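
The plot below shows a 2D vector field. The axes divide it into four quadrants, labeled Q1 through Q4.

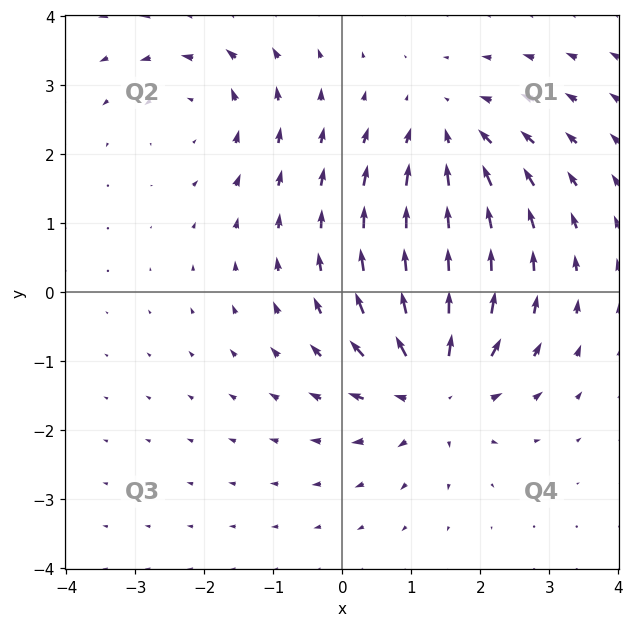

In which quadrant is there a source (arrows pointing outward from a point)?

Q4

The source sits at approximately (1.3, -1.3), which lies in quadrant Q4. The divergence there is about +6, positive as expected for a source.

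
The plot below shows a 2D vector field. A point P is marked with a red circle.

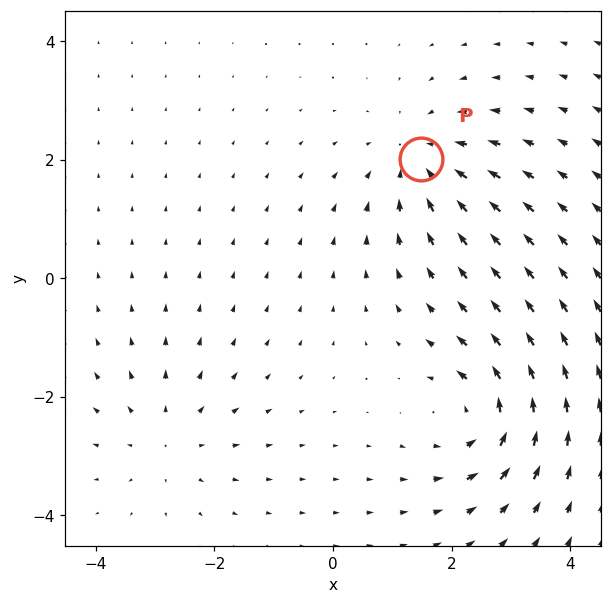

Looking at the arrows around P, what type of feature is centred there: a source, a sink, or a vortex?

At P (1.5, 2.0) the arrows converge inward. Divergence about -4, curl ≈0 — negative divergence with near-zero curl is a sink.

sink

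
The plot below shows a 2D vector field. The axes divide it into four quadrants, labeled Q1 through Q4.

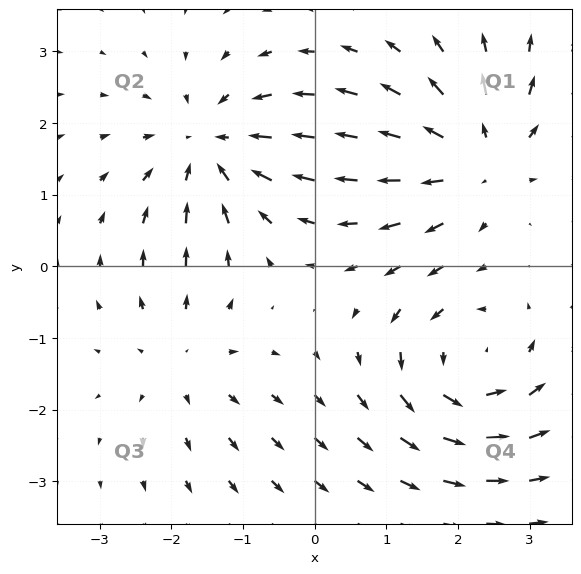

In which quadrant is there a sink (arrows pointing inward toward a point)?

Q2

The sink sits at approximately (-1.4, 1.7), which lies in quadrant Q2. The divergence there is about -4, negative as expected for a sink.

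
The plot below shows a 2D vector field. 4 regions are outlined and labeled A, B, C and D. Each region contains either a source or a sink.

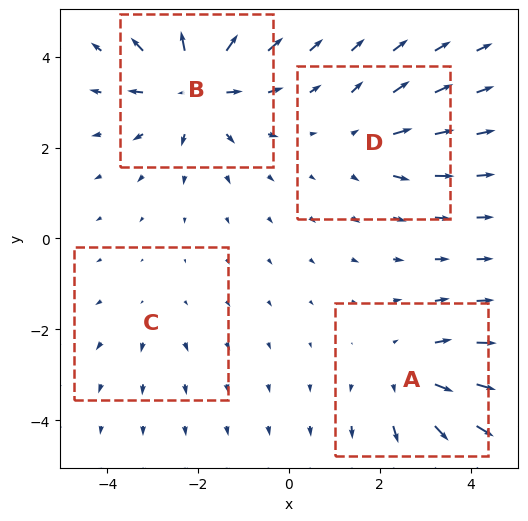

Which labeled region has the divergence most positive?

Divergence at each region's feature centre — A: about +5, B: about +7, C: about +2, D: about +3. Region B is most positive.

B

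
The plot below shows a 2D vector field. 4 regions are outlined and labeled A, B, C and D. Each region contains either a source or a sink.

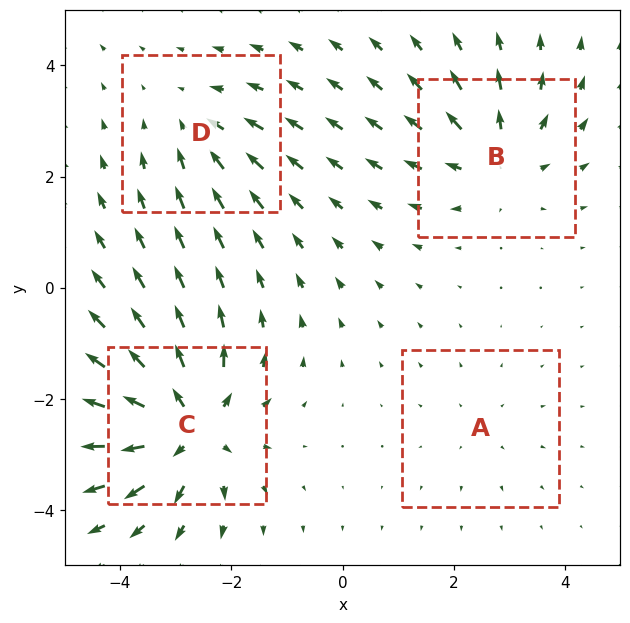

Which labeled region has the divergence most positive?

C

Divergence at each region's feature centre — A: about +2, B: about +5, C: about +7, D: about -3. Region C is most positive.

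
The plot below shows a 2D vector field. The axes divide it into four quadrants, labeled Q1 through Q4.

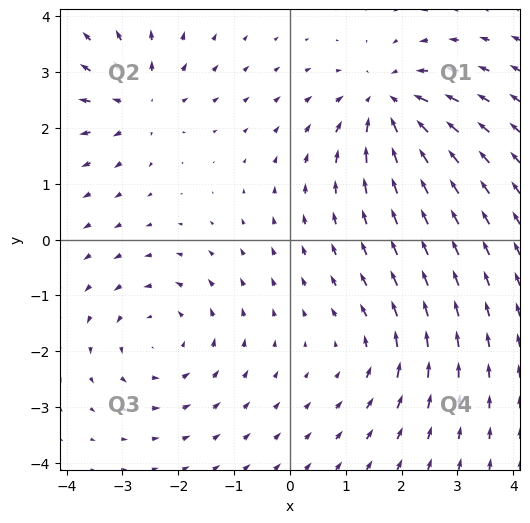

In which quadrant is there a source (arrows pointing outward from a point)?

The source sits at approximately (-2.7, 2.5), which lies in quadrant Q2. The divergence there is about +5, positive as expected for a source.

Q2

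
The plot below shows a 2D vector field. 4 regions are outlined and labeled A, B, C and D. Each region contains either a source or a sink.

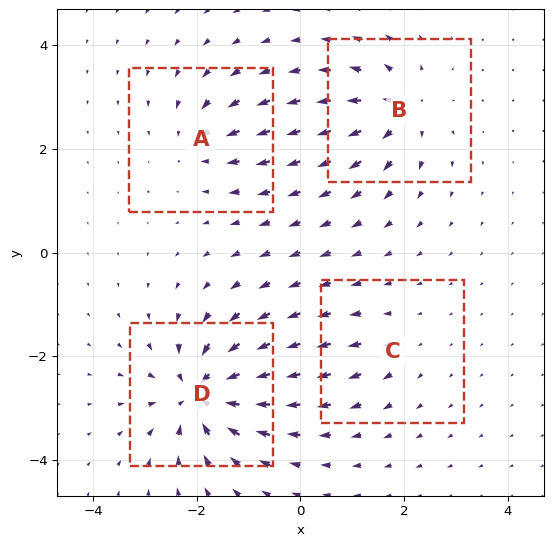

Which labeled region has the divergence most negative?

D

Divergence at each region's feature centre — A: about -4, B: about +6, C: about +3, D: about -9. Region D is most negative.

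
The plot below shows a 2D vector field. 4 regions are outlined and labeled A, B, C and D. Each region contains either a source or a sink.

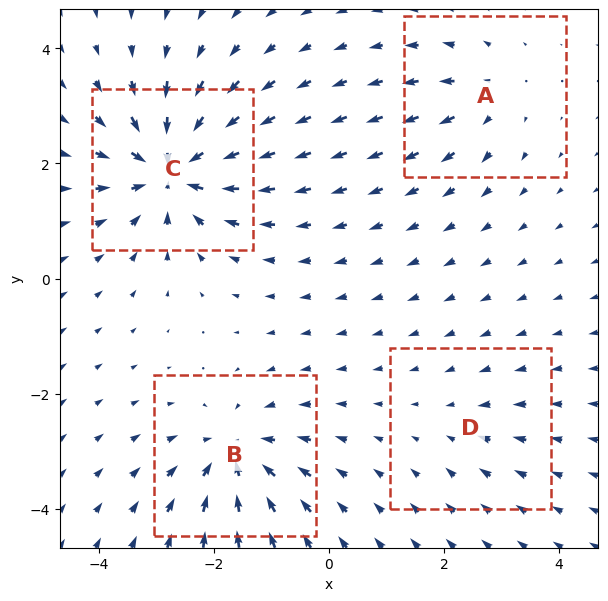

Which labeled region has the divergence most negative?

Divergence at each region's feature centre — A: about +4, B: about -6, C: about -9, D: about -2. Region C is most negative.

C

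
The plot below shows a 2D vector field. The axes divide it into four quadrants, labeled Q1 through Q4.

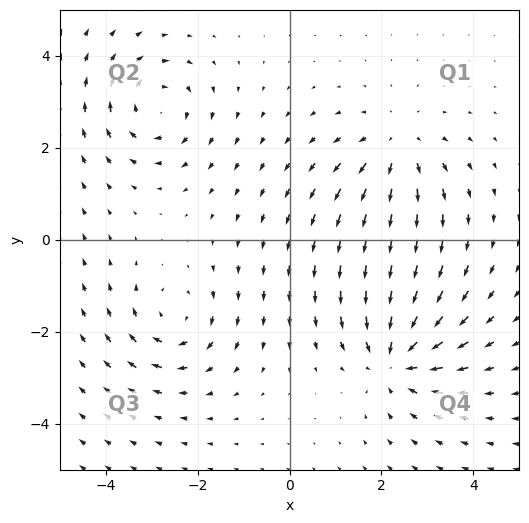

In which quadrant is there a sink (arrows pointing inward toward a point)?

The sink sits at approximately (2.3, -2.6), which lies in quadrant Q4. The divergence there is about -4, negative as expected for a sink.

Q4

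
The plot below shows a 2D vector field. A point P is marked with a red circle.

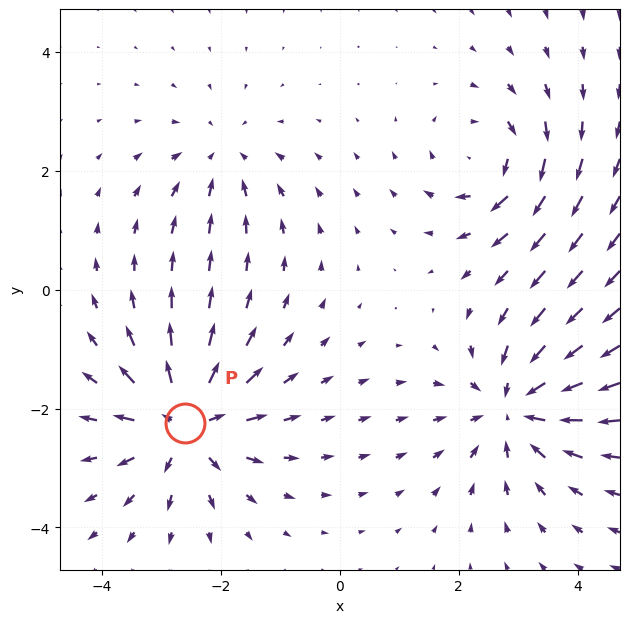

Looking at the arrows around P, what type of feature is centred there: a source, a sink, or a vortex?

source

At P (-2.6, -2.2) the arrows spread outward. Divergence about +6, curl ≈0 — positive divergence with near-zero curl is a source.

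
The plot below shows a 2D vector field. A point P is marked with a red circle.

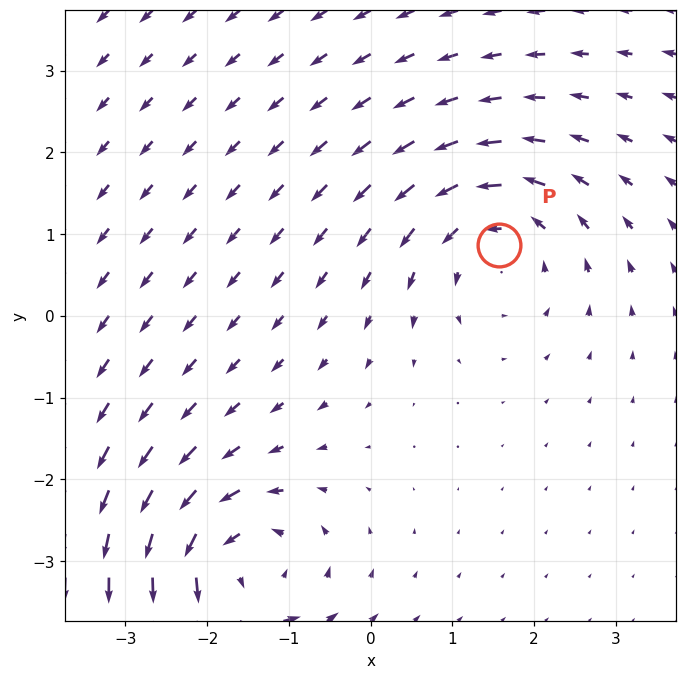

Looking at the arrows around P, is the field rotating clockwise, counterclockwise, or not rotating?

counterclockwise

Near P at (1.6, 0.9) the arrows circulate counterclockwise. The curl (z-component) there is about +3; positive curl means counterclockwise rotation.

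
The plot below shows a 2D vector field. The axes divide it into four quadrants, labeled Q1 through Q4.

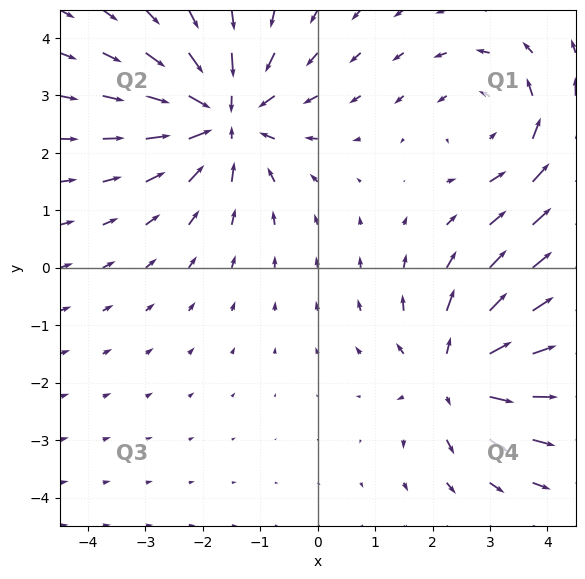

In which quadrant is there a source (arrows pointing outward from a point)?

Q4

The source sits at approximately (2.4, -1.9), which lies in quadrant Q4. The divergence there is about +5, positive as expected for a source.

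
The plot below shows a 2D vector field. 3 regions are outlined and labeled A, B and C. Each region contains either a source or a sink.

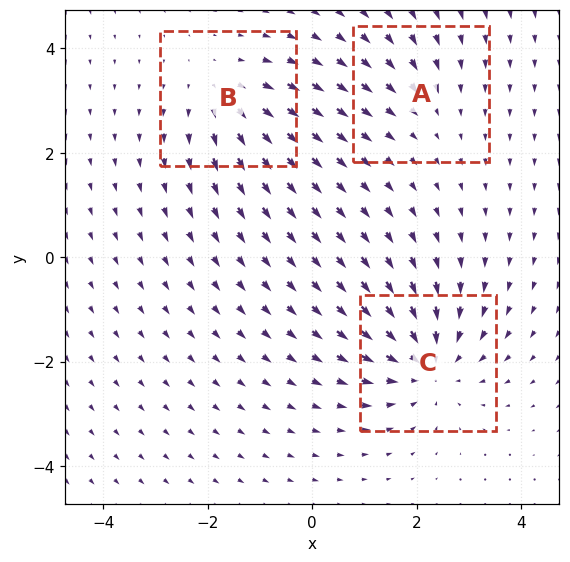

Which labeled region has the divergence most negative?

Divergence at each region's feature centre — A: about -2, B: about +3, C: about -4. Region C is most negative.

C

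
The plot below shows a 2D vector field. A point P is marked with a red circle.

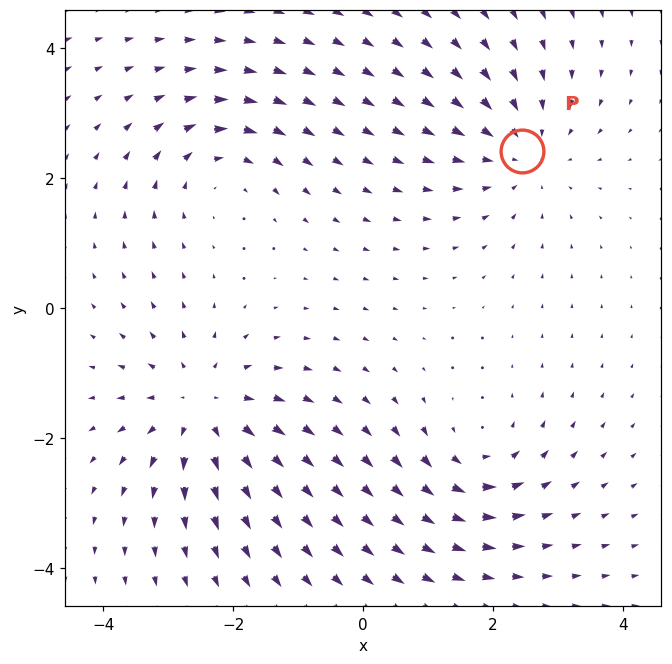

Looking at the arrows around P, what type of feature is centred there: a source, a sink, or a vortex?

At P (2.4, 2.4) the arrows converge inward. Divergence about -3, curl ≈0 — negative divergence with near-zero curl is a sink.

sink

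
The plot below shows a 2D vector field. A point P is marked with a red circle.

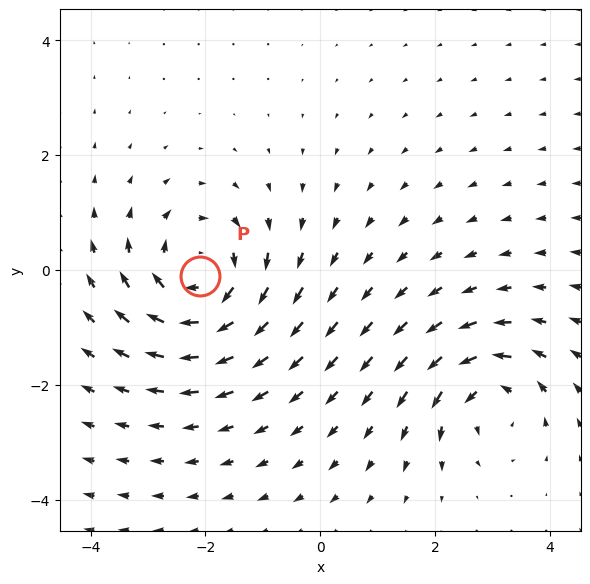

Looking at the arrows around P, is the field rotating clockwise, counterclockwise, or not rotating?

Near P at (-2.1, -0.1) the arrows circulate clockwise. The curl (z-component) there is about -5; negative curl means clockwise rotation.

clockwise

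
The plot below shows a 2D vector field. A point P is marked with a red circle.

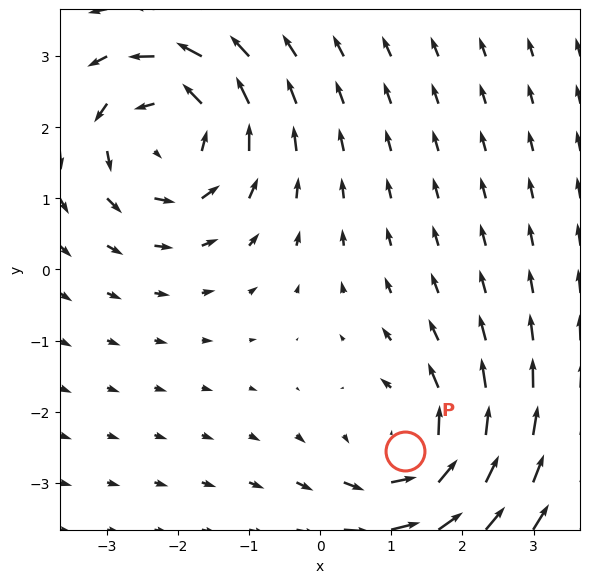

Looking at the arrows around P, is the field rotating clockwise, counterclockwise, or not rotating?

counterclockwise

Near P at (1.2, -2.6) the arrows circulate counterclockwise. The curl (z-component) there is about +3; positive curl means counterclockwise rotation.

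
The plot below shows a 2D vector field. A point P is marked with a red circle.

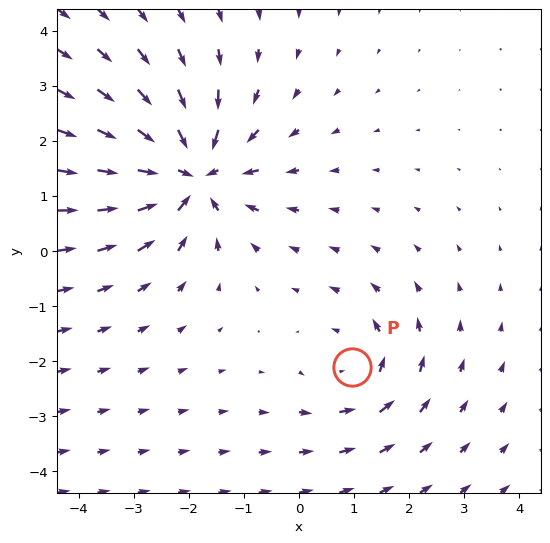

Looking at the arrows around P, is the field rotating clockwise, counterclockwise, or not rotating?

Near P at (1.0, -2.1) the arrows circulate counterclockwise. The curl (z-component) there is about +3; positive curl means counterclockwise rotation.

counterclockwise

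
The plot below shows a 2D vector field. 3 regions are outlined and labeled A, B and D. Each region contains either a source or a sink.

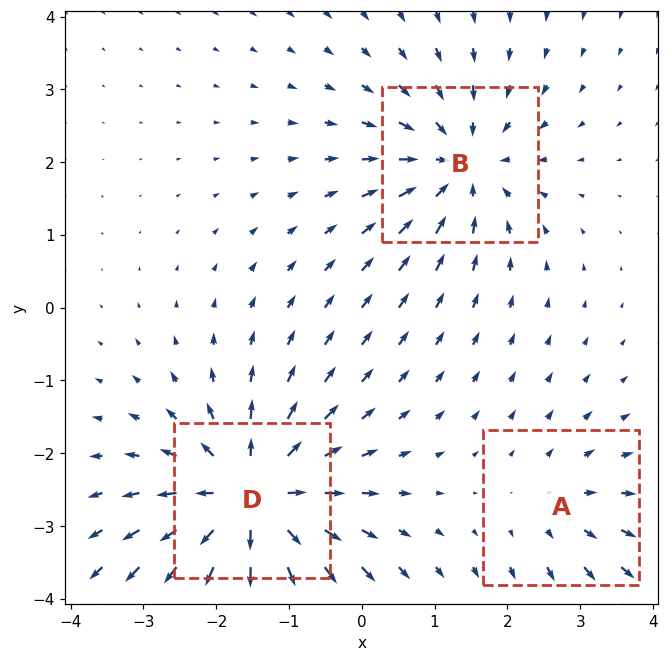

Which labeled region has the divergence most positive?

Divergence at each region's feature centre — A: about +2, B: about -4, D: about +5. Region D is most positive.

D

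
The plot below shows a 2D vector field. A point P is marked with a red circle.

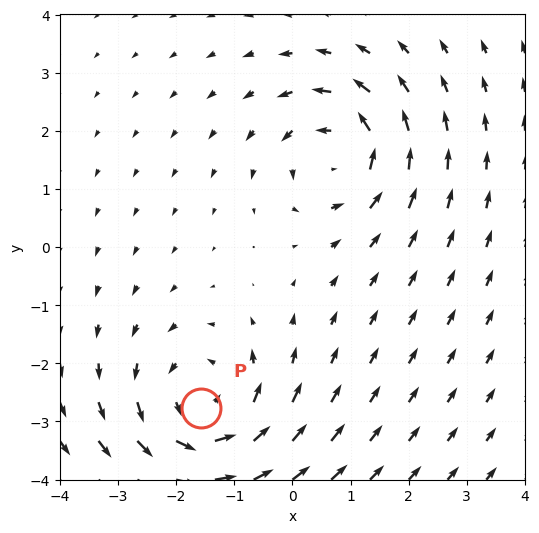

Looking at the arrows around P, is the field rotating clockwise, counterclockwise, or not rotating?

counterclockwise

Near P at (-1.6, -2.8) the arrows circulate counterclockwise. The curl (z-component) there is about +4; positive curl means counterclockwise rotation.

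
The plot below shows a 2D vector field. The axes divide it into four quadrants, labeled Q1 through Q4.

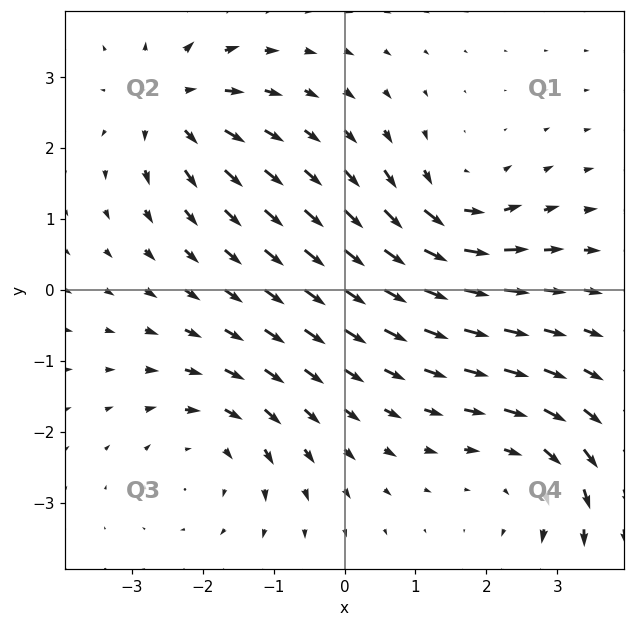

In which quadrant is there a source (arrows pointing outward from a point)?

Q2

The source sits at approximately (-2.4, 2.6), which lies in quadrant Q2. The divergence there is about +6, positive as expected for a source.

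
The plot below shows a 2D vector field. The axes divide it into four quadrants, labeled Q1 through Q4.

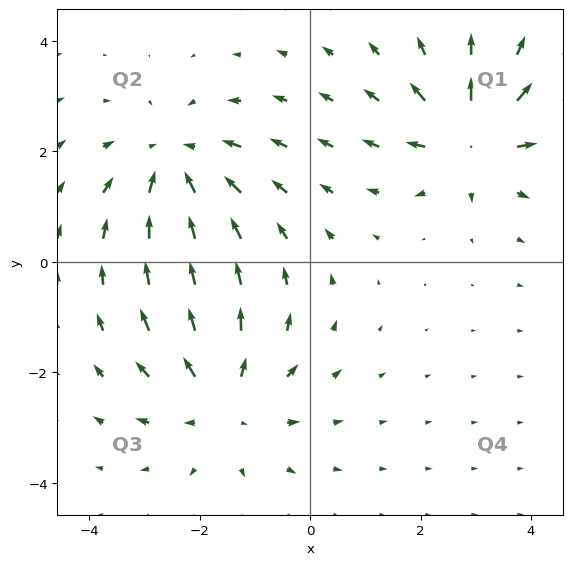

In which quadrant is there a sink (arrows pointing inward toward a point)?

Q2

The sink sits at approximately (-2.4, 1.8), which lies in quadrant Q2. The divergence there is about -4, negative as expected for a sink.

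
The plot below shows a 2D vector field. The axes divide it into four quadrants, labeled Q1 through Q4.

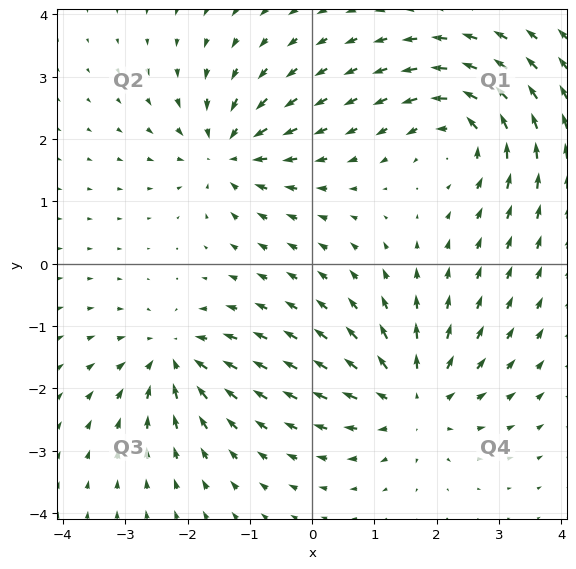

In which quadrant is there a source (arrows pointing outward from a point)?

Q4

The source sits at approximately (1.6, -2.2), which lies in quadrant Q4. The divergence there is about +5, positive as expected for a source.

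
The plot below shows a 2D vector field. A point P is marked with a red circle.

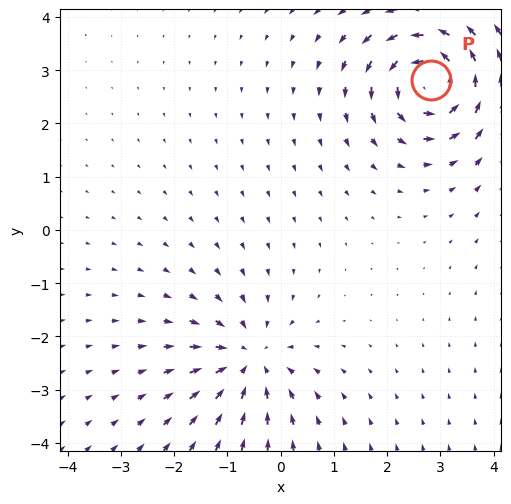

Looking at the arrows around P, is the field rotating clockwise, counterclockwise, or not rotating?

Near P at (2.8, 2.8) the arrows circulate counterclockwise. The curl (z-component) there is about +5; positive curl means counterclockwise rotation.

counterclockwise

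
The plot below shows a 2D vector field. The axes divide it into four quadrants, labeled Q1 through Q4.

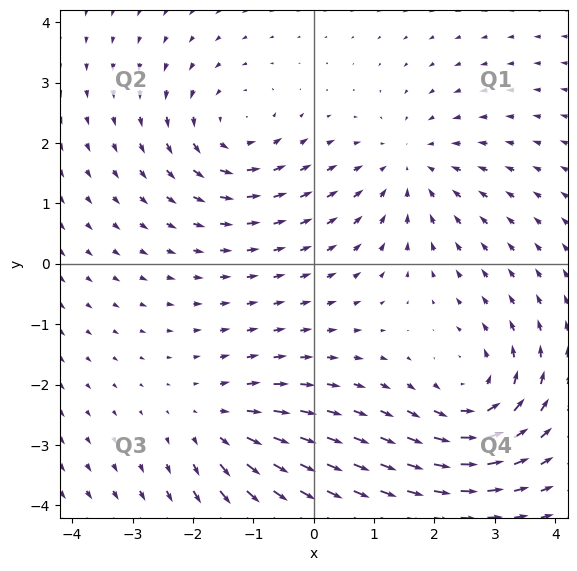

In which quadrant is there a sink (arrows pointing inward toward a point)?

Q1

The sink sits at approximately (1.6, 1.6), which lies in quadrant Q1. The divergence there is about -3, negative as expected for a sink.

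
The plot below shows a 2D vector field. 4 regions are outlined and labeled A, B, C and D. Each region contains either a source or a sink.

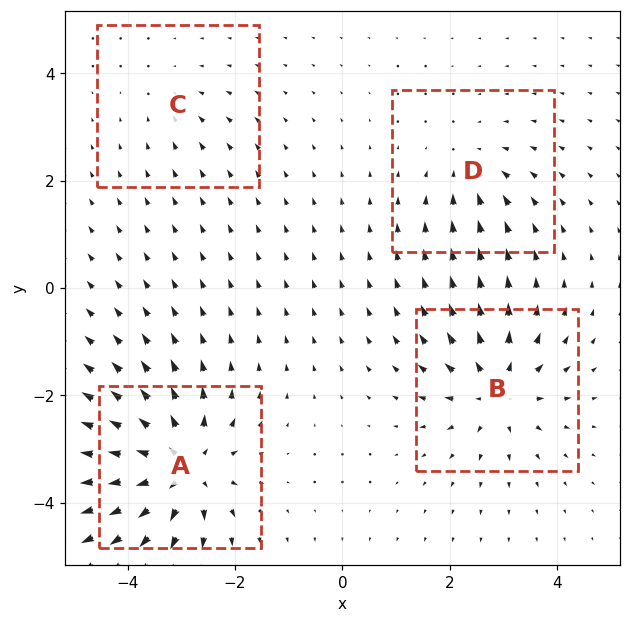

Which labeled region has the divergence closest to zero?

C

Divergence at each region's feature centre — A: about +8, B: about +6, C: about -2, D: about -4. Region C is closest to zero.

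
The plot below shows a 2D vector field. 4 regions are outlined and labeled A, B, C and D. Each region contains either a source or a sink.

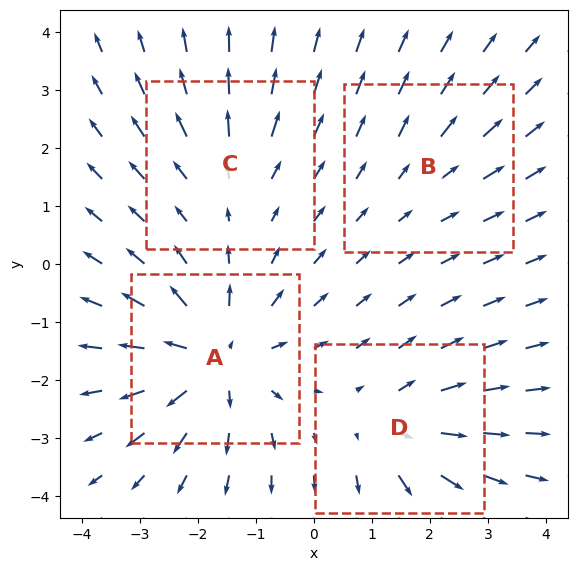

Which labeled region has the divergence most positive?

Divergence at each region's feature centre — A: about +7, B: about +2, C: about +3, D: about +5. Region A is most positive.

A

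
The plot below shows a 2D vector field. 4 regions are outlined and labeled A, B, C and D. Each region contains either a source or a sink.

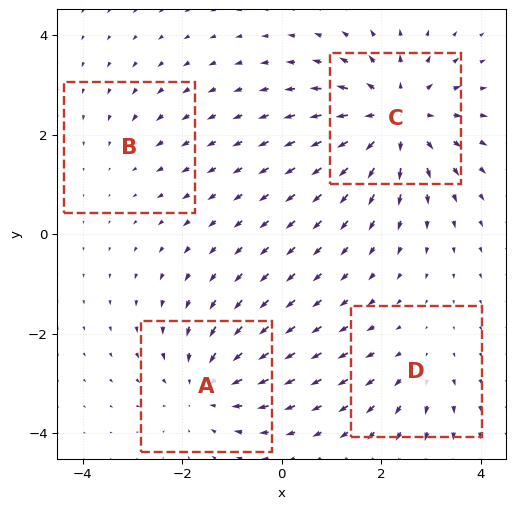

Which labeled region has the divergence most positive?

Divergence at each region's feature centre — A: about -4, B: about -2, C: about +6, D: about +3. Region C is most positive.

C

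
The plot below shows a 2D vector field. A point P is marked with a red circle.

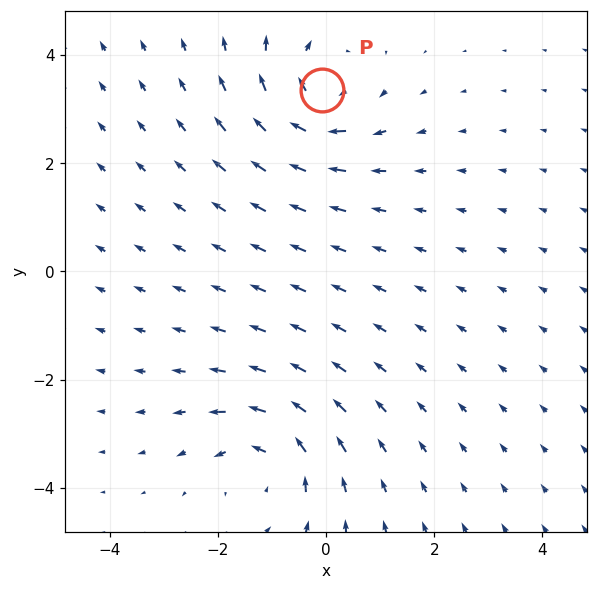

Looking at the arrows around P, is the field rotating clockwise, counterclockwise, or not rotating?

clockwise

Near P at (-0.1, 3.4) the arrows circulate clockwise. The curl (z-component) there is about -6; negative curl means clockwise rotation.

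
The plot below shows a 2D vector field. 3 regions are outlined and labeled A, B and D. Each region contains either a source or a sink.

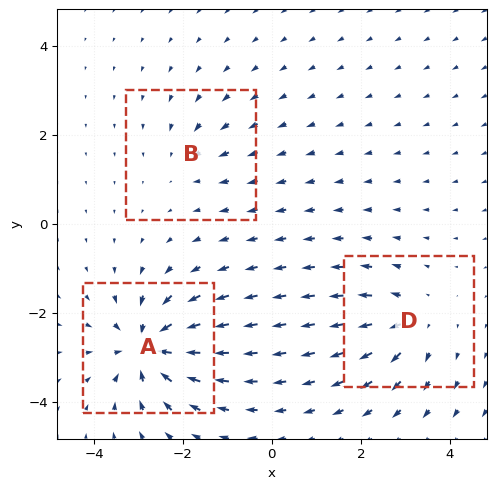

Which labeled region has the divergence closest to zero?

Divergence at each region's feature centre — A: about -7, B: about -2, D: about +4. Region B is closest to zero.

B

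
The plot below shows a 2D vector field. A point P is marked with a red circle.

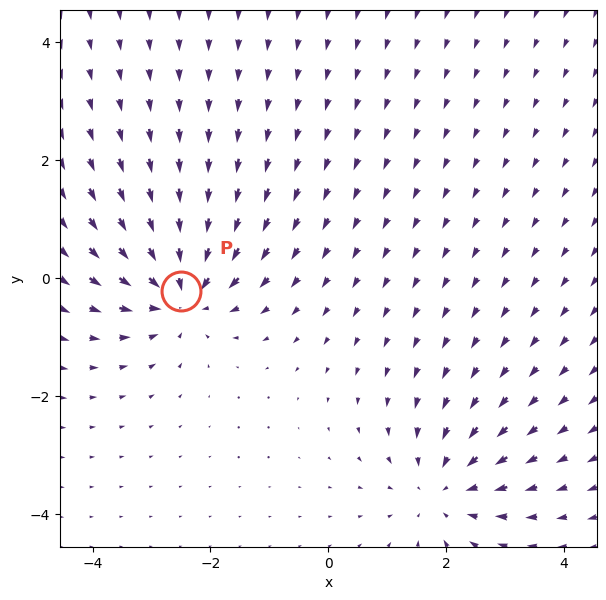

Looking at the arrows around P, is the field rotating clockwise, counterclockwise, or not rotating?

not rotating

Near P at (-2.5, -0.2) the arrows show no circulation. The curl there is ≈0.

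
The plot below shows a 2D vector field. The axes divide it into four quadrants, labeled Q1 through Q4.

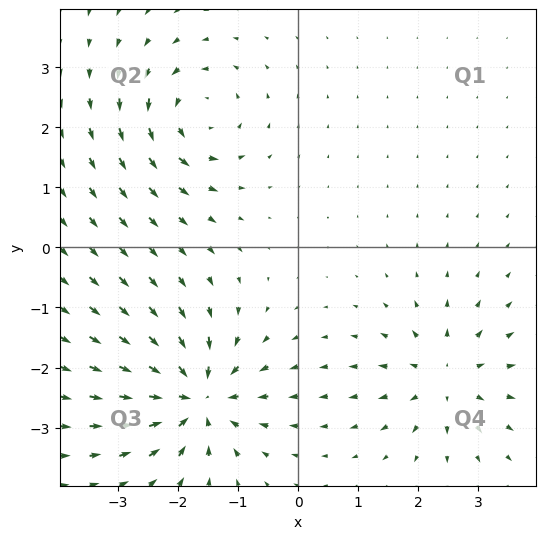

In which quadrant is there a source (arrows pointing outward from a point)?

Q4

The source sits at approximately (2.5, -2.2), which lies in quadrant Q4. The divergence there is about +4, positive as expected for a source.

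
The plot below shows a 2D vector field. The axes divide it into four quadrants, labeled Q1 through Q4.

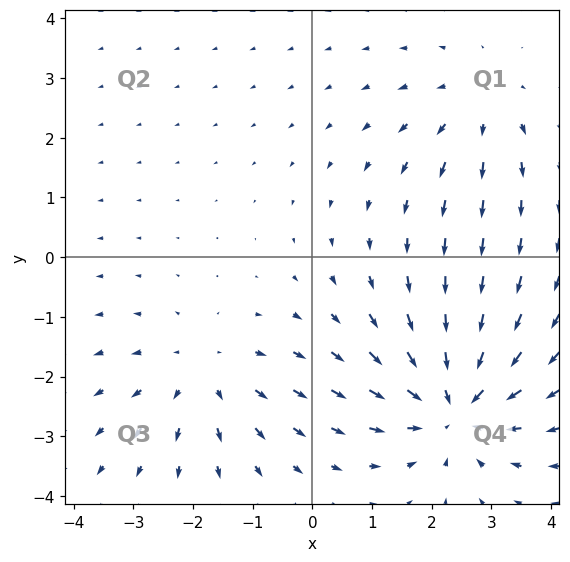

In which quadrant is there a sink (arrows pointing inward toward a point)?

The sink sits at approximately (2.4, -2.5), which lies in quadrant Q4. The divergence there is about -4, negative as expected for a sink.

Q4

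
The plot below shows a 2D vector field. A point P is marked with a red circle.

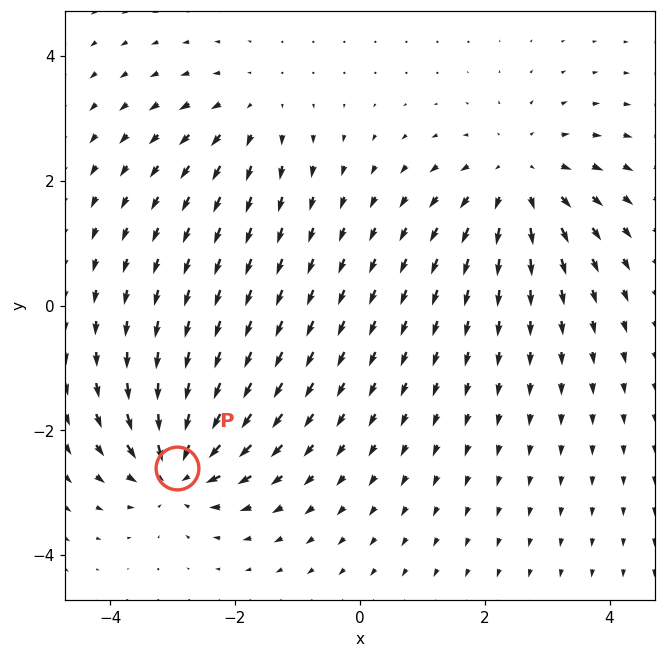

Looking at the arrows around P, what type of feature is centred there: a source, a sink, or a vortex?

At P (-2.9, -2.6) the arrows converge inward. Divergence about -6, curl ≈0 — negative divergence with near-zero curl is a sink.

sink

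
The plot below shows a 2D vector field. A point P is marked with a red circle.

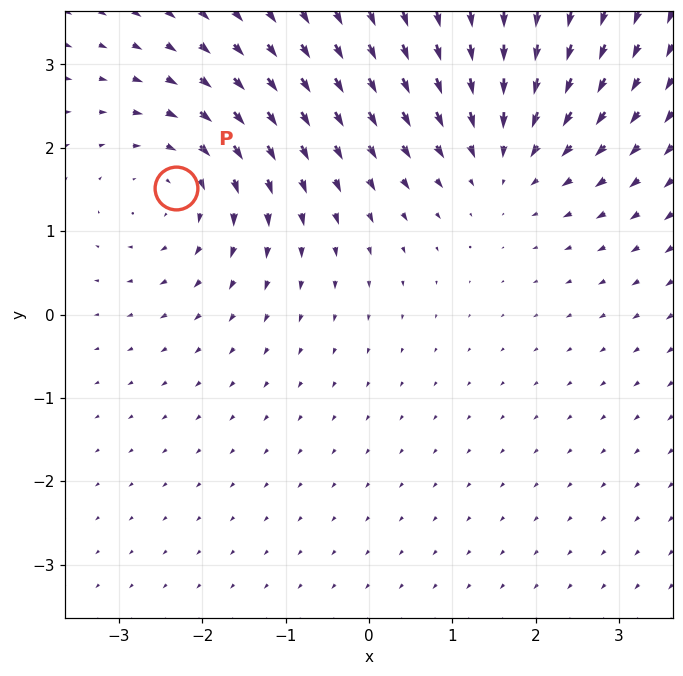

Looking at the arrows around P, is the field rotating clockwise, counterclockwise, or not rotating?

Near P at (-2.3, 1.5) the arrows circulate clockwise. The curl (z-component) there is about -2; negative curl means clockwise rotation.

clockwise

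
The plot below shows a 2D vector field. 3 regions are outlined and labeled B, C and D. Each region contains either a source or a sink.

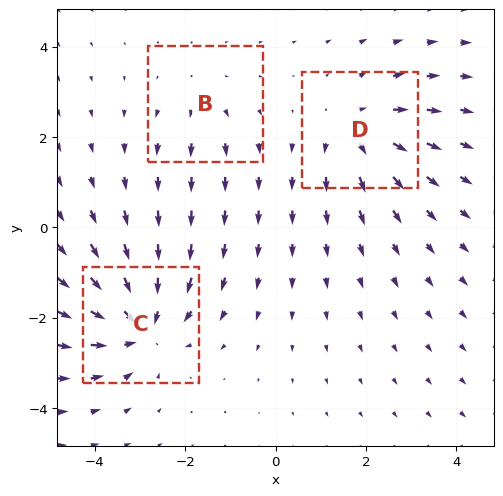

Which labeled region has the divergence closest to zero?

Divergence at each region's feature centre — B: about +2, C: about -4, D: about +3. Region B is closest to zero.

B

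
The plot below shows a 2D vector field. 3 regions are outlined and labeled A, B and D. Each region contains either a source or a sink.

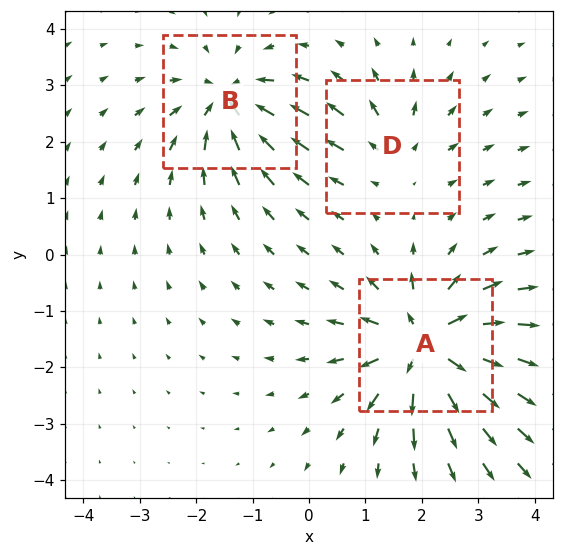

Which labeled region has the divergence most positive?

Divergence at each region's feature centre — A: about +6, B: about -4, D: about +3. Region A is most positive.

A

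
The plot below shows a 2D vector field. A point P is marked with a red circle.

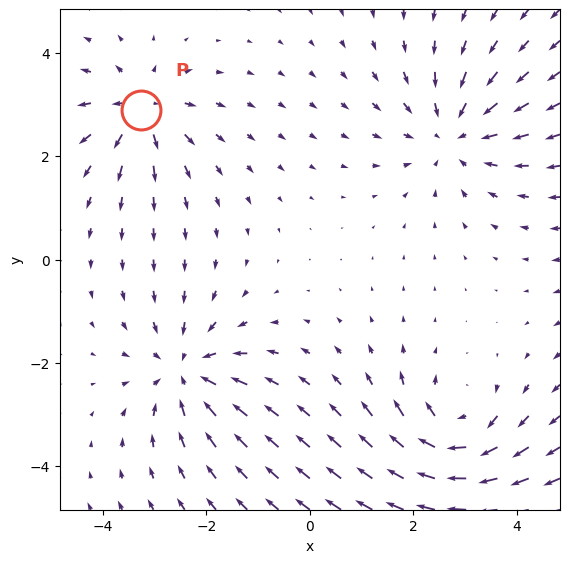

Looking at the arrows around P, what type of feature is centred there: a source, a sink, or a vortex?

source

At P (-3.3, 2.9) the arrows spread outward. Divergence about +4, curl ≈0 — positive divergence with near-zero curl is a source.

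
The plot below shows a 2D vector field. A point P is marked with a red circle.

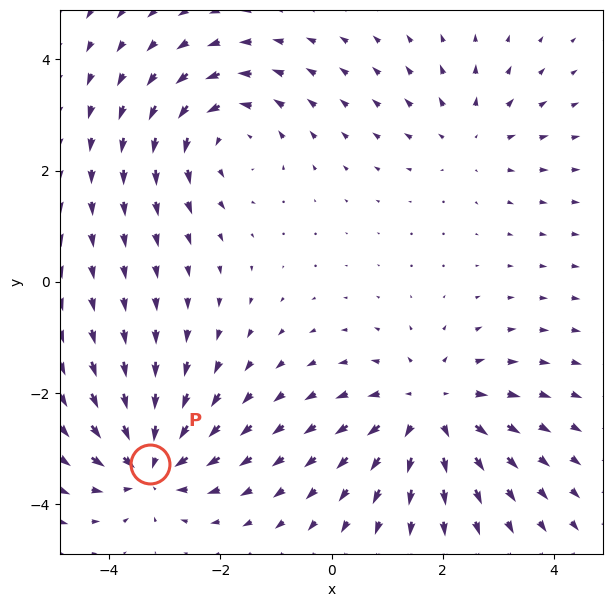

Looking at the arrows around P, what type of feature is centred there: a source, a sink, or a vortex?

sink

At P (-3.3, -3.3) the arrows converge inward. Divergence about -5, curl ≈0 — negative divergence with near-zero curl is a sink.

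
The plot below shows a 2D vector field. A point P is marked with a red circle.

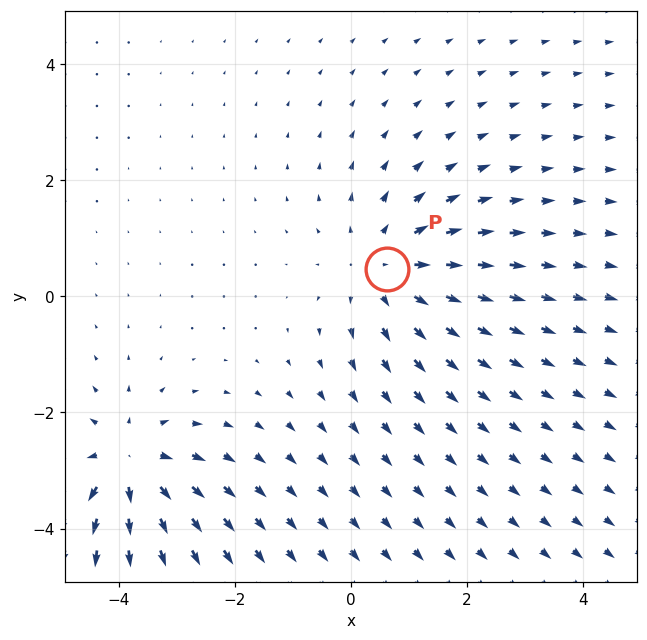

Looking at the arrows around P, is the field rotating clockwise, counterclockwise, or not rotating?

not rotating

Near P at (0.6, 0.5) the arrows show no circulation. The curl there is ≈0.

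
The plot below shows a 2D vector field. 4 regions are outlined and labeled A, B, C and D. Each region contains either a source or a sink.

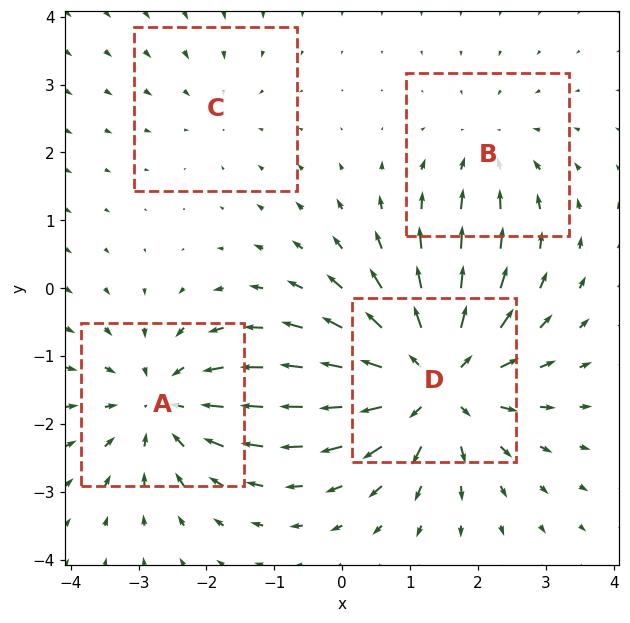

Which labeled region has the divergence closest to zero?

Divergence at each region's feature centre — A: about -5, B: about -3, C: about -2, D: about +7. Region C is closest to zero.

C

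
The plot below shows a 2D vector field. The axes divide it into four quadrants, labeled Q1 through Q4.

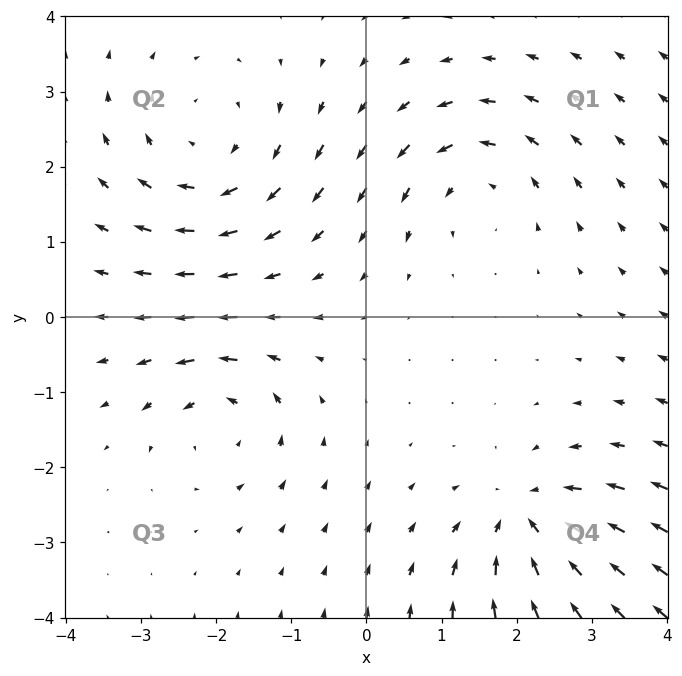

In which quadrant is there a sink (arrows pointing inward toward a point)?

Q4

The sink sits at approximately (2.2, -2.7), which lies in quadrant Q4. The divergence there is about -4, negative as expected for a sink.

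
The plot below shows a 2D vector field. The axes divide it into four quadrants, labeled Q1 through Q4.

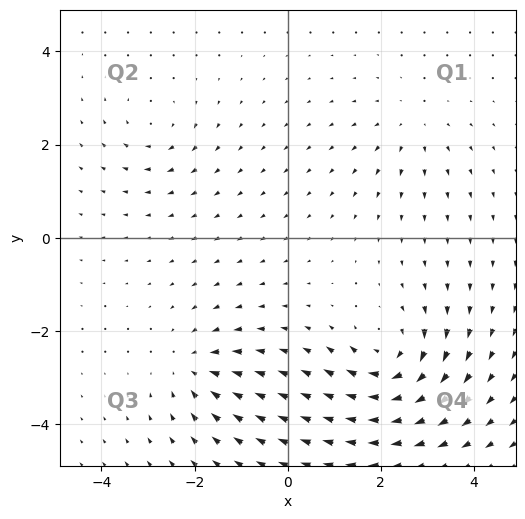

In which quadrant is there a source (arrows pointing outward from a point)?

The source sits at approximately (2.7, 2.4), which lies in quadrant Q1. The divergence there is about +3, positive as expected for a source.

Q1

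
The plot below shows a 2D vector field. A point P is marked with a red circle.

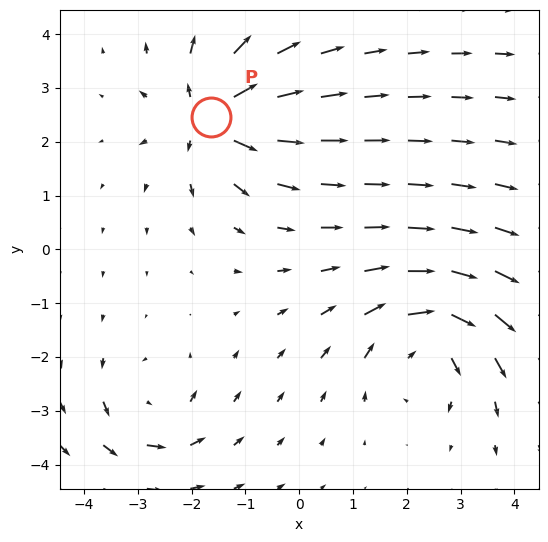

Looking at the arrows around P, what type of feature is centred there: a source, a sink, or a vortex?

At P (-1.6, 2.5) the arrows spread outward. Divergence about +6, curl ≈0 — positive divergence with near-zero curl is a source.

source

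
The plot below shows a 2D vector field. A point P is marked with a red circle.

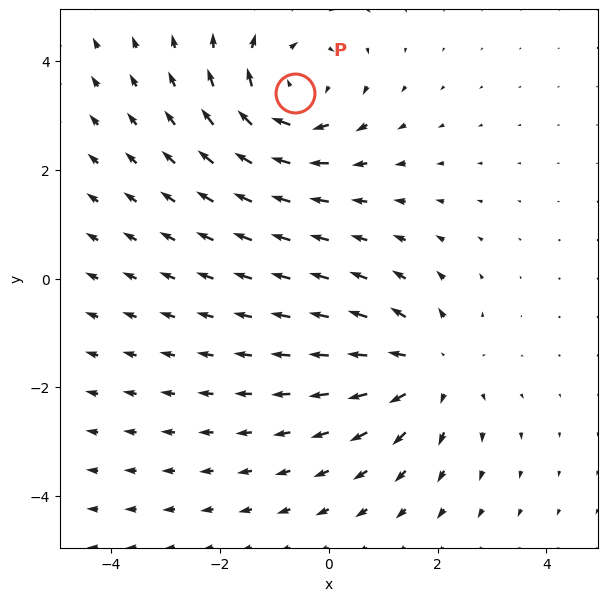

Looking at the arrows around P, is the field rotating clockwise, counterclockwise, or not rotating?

clockwise

Near P at (-0.6, 3.4) the arrows circulate clockwise. The curl (z-component) there is about -4; negative curl means clockwise rotation.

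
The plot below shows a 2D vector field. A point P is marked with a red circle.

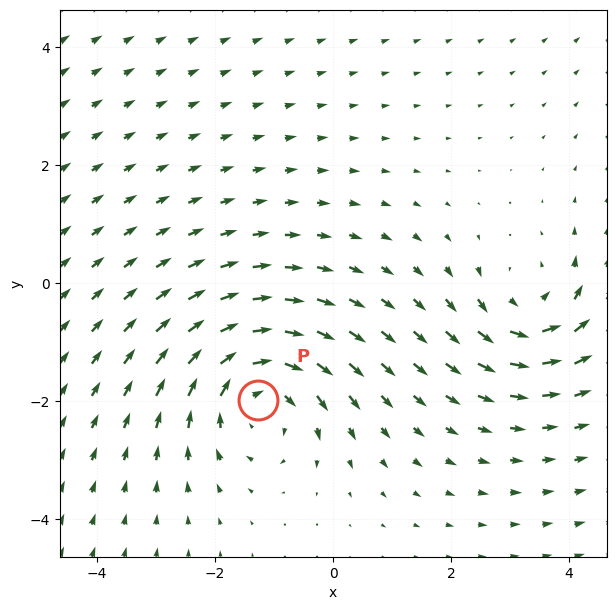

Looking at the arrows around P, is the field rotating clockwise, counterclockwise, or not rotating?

Near P at (-1.3, -2.0) the arrows circulate clockwise. The curl (z-component) there is about -4; negative curl means clockwise rotation.

clockwise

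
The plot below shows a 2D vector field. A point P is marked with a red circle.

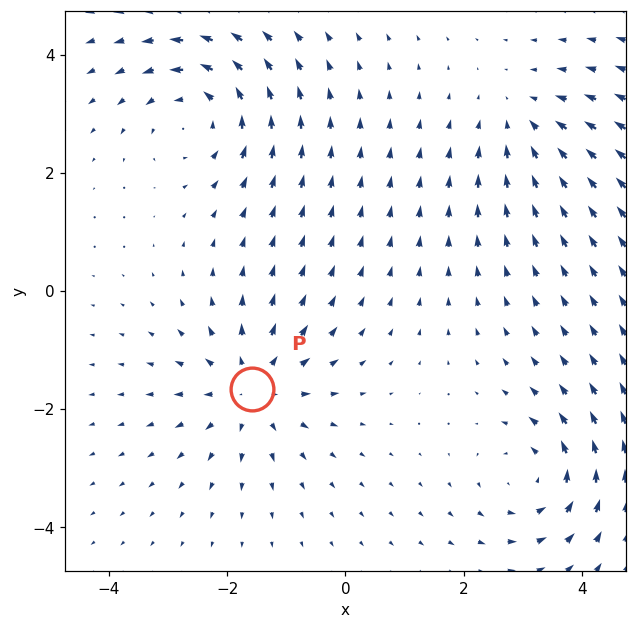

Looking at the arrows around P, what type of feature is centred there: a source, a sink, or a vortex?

source

At P (-1.6, -1.7) the arrows spread outward. Divergence about +4, curl ≈0 — positive divergence with near-zero curl is a source.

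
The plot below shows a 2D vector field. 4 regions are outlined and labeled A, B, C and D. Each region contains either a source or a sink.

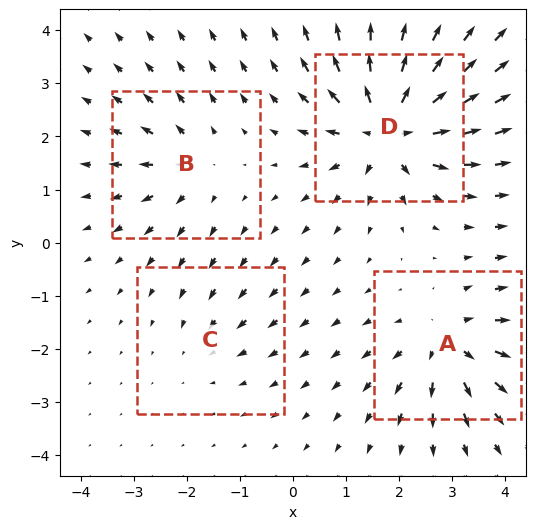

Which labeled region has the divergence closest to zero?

Divergence at each region's feature centre — A: about +6, B: about +4, C: about -2, D: about +9. Region C is closest to zero.

C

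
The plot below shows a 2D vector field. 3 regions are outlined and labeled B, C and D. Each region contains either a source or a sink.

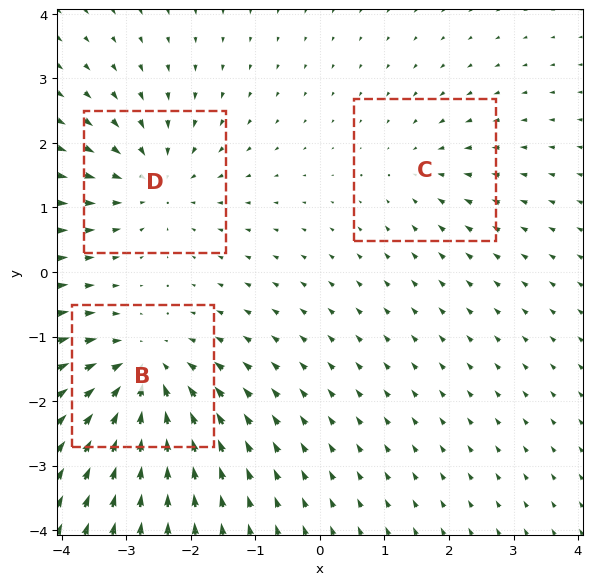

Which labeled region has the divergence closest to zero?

Divergence at each region's feature centre — B: about -5, C: about -2, D: about -4. Region C is closest to zero.

C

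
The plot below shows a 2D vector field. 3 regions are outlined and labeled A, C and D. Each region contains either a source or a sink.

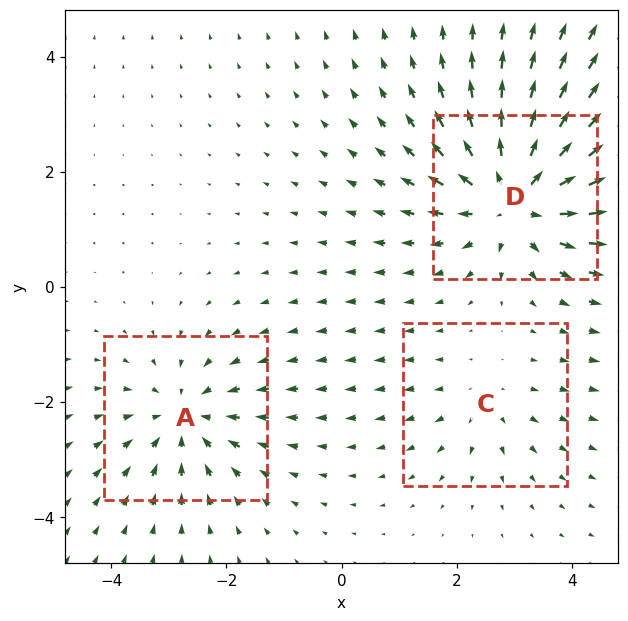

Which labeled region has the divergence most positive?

Divergence at each region's feature centre — A: about -3, C: about +2, D: about +5. Region D is most positive.

D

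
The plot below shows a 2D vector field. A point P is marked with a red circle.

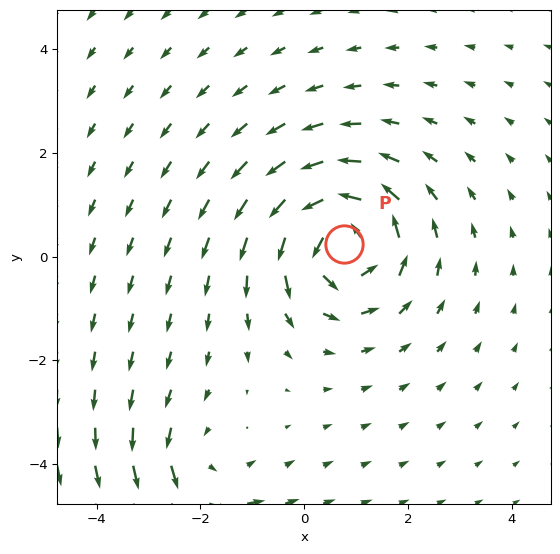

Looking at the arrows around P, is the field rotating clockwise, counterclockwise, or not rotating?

Near P at (0.8, 0.2) the arrows circulate counterclockwise. The curl (z-component) there is about +5; positive curl means counterclockwise rotation.

counterclockwise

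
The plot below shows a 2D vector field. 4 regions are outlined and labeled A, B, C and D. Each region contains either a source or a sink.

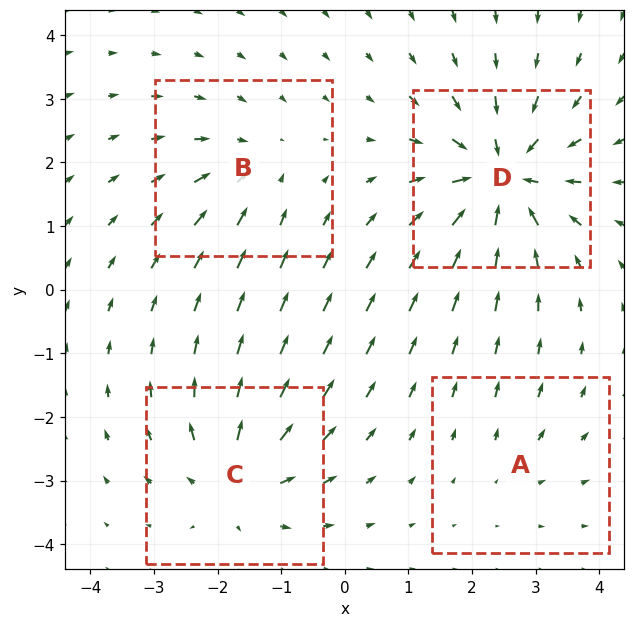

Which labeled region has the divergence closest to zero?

A

Divergence at each region's feature centre — A: about +2, B: about -3, C: about +5, D: about -8. Region A is closest to zero.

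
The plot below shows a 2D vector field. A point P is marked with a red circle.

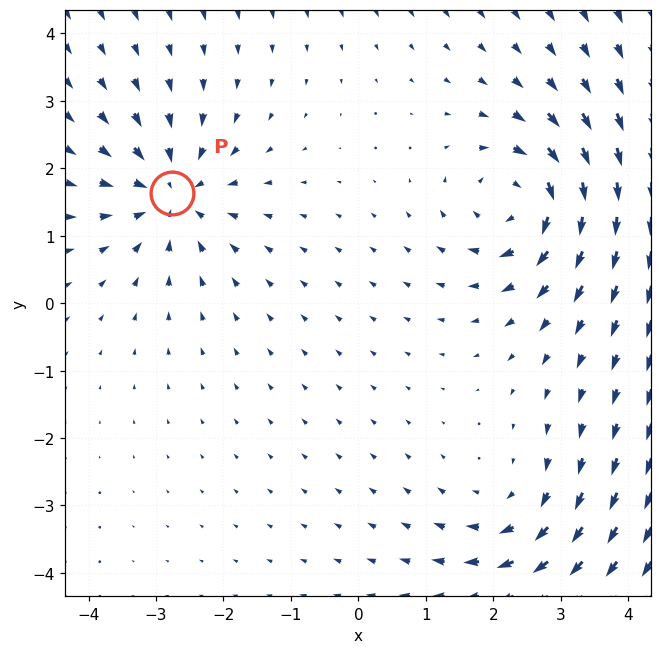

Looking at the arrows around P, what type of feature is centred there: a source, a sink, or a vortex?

sink

At P (-2.8, 1.6) the arrows converge inward. Divergence about -4, curl ≈0 — negative divergence with near-zero curl is a sink.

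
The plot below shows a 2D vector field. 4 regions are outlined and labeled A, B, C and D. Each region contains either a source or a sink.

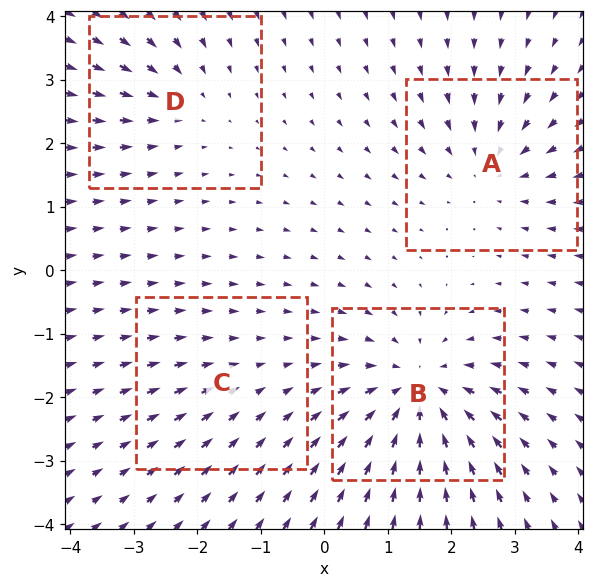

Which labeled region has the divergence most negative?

Divergence at each region's feature centre — A: about -4, B: about -7, C: about -2, D: about -3. Region B is most negative.

B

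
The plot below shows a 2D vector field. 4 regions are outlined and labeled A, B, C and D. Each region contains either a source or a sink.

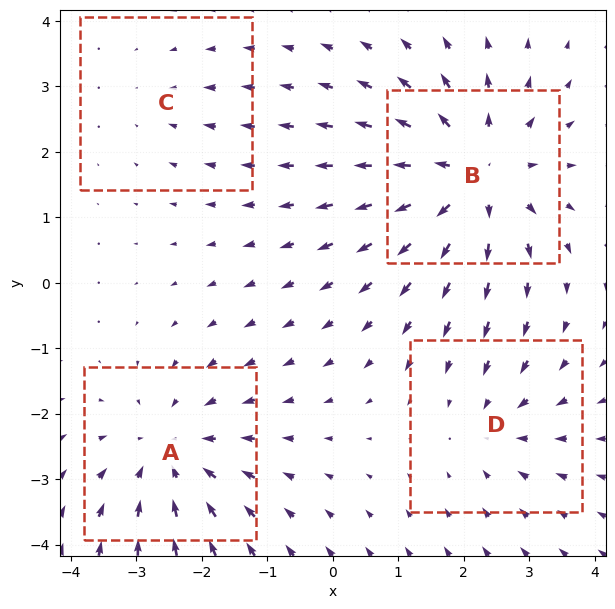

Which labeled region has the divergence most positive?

B

Divergence at each region's feature centre — A: about -4, B: about +6, C: about -2, D: about -3. Region B is most positive.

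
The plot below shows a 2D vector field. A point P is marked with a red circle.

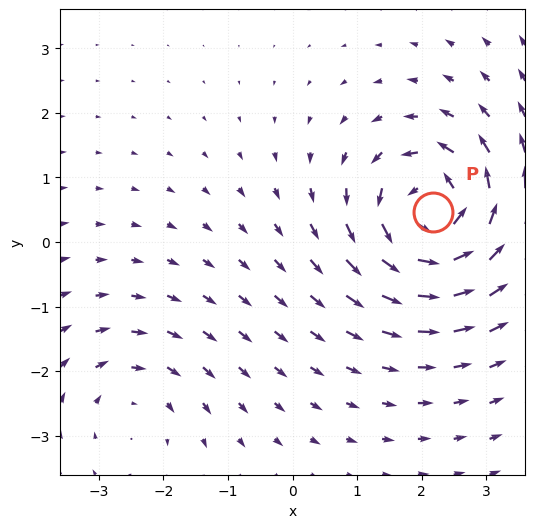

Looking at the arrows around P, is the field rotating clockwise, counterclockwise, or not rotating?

Near P at (2.2, 0.5) the arrows circulate counterclockwise. The curl (z-component) there is about +6; positive curl means counterclockwise rotation.

counterclockwise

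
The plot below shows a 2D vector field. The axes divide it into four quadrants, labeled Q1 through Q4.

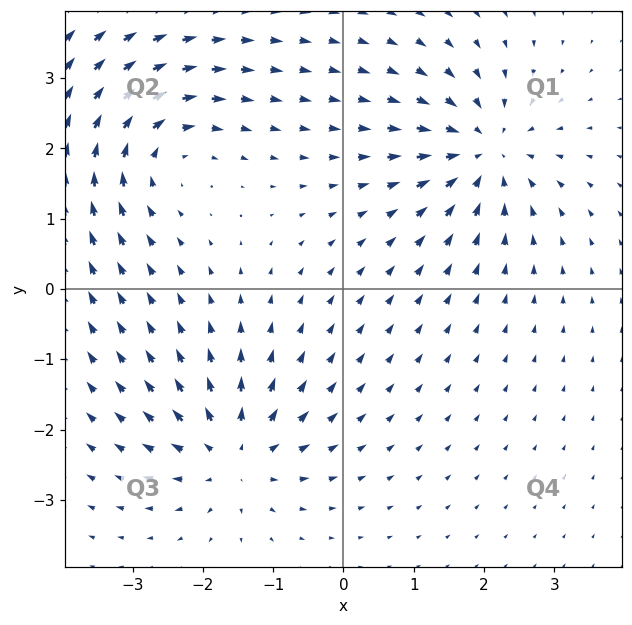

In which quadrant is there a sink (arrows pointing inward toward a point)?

Q1

The sink sits at approximately (2.0, 2.0), which lies in quadrant Q1. The divergence there is about -6, negative as expected for a sink.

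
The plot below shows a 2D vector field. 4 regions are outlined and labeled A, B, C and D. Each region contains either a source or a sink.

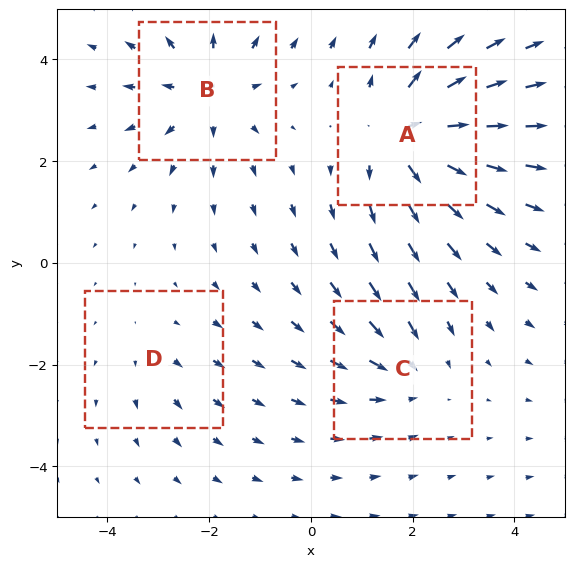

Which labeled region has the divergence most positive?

A

Divergence at each region's feature centre — A: about +6, B: about +4, C: about -3, D: about +2. Region A is most positive.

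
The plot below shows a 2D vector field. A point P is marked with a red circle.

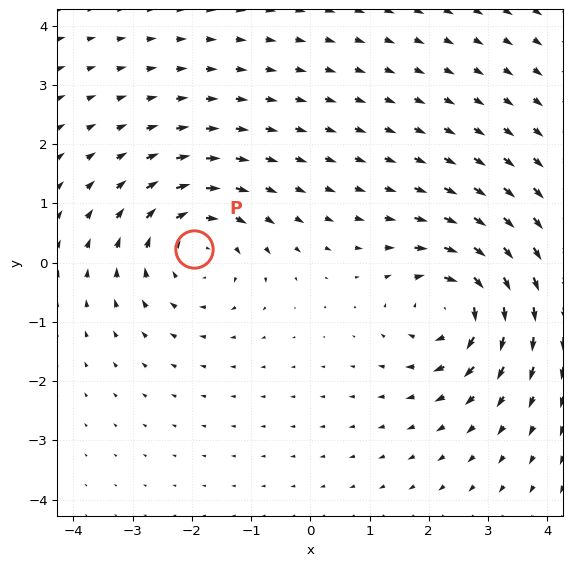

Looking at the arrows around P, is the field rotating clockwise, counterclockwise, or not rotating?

Near P at (-2.0, 0.2) the arrows circulate clockwise. The curl (z-component) there is about -4; negative curl means clockwise rotation.

clockwise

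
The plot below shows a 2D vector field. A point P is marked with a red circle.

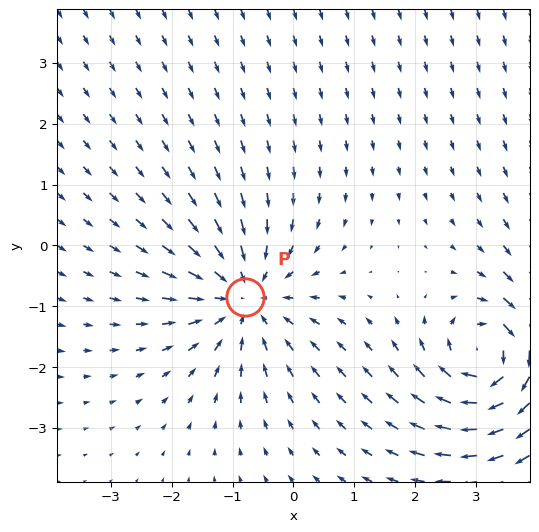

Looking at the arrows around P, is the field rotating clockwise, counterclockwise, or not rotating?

not rotating

Near P at (-0.8, -0.9) the arrows show no circulation. The curl there is ≈0.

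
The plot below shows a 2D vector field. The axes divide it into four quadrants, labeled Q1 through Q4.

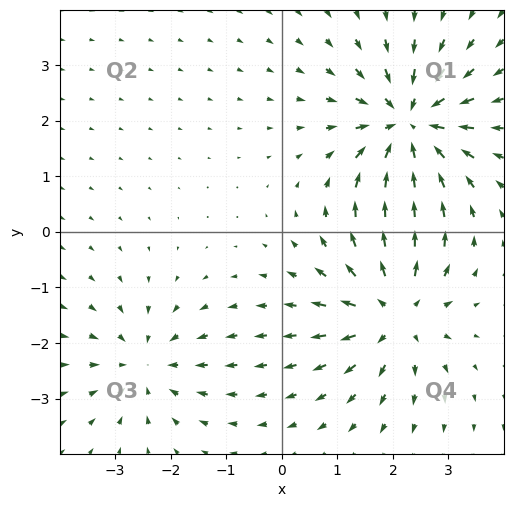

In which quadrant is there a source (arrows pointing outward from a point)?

The source sits at approximately (2.0, -1.4), which lies in quadrant Q4. The divergence there is about +5, positive as expected for a source.

Q4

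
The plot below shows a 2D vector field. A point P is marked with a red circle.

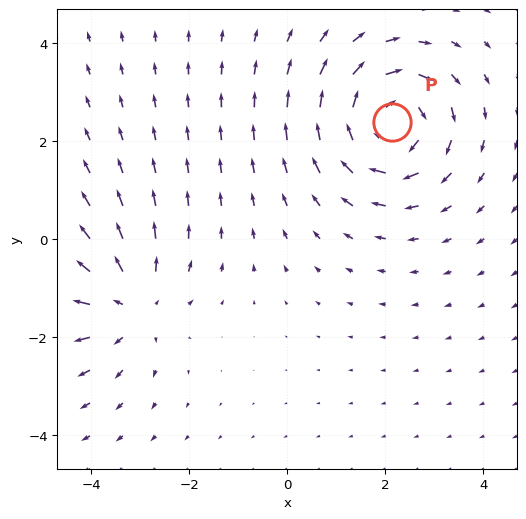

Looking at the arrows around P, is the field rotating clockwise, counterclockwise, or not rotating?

clockwise

Near P at (2.1, 2.4) the arrows circulate clockwise. The curl (z-component) there is about -5; negative curl means clockwise rotation.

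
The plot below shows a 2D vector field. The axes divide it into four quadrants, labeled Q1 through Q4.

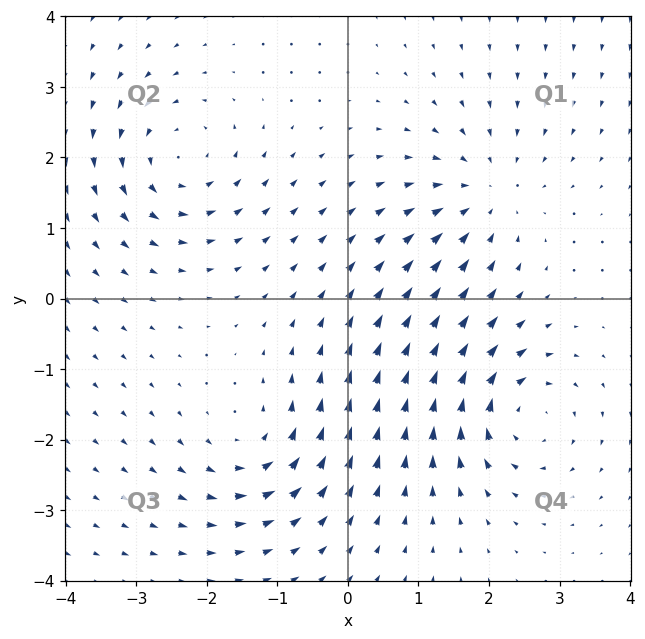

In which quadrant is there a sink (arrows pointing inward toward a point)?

The sink sits at approximately (2.0, 1.5), which lies in quadrant Q1. The divergence there is about -5, negative as expected for a sink.

Q1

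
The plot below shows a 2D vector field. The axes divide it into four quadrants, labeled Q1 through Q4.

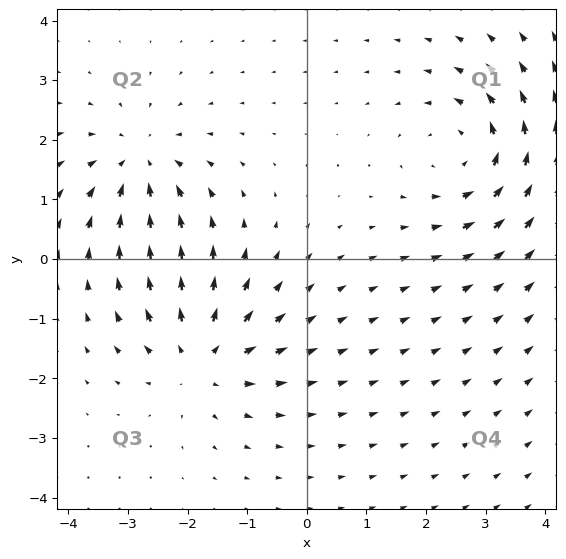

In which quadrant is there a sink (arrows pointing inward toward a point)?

The sink sits at approximately (-2.8, 1.6), which lies in quadrant Q2. The divergence there is about -4, negative as expected for a sink.

Q2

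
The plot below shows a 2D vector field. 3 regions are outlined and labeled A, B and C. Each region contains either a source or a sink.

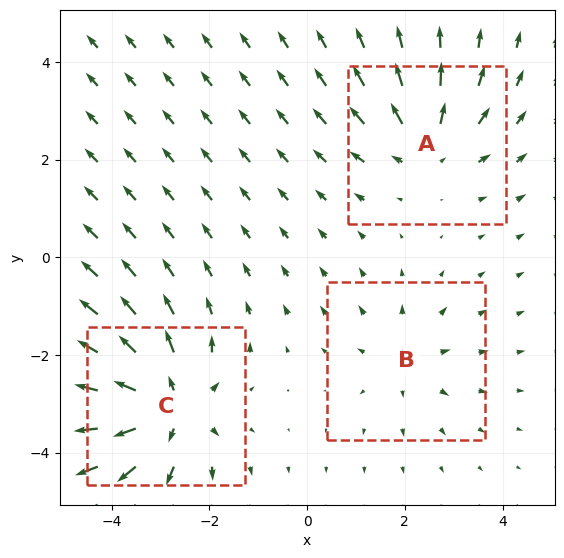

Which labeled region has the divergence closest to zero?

B

Divergence at each region's feature centre — A: about +3, B: about +2, C: about +5. Region B is closest to zero.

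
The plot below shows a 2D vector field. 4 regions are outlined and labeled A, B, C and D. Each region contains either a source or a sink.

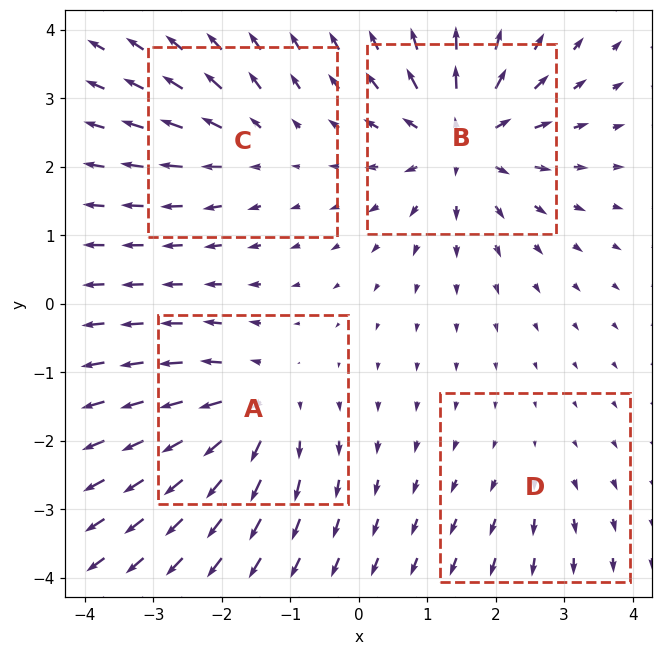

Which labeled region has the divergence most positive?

B

Divergence at each region's feature centre — A: about +6, B: about +7, C: about +4, D: about +2. Region B is most positive.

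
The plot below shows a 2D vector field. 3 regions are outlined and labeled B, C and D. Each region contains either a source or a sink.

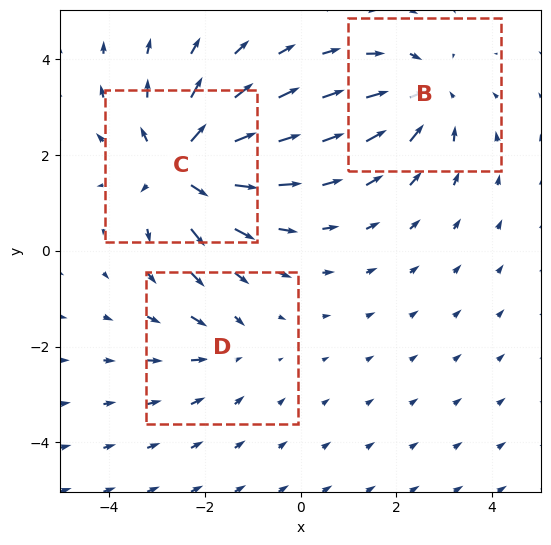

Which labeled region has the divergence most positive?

Divergence at each region's feature centre — B: about -3, C: about +5, D: about -2. Region C is most positive.

C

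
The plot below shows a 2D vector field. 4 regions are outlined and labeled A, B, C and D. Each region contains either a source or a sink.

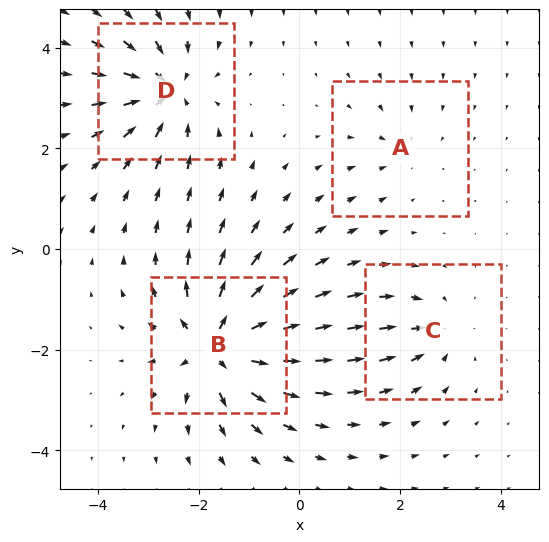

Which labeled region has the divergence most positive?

Divergence at each region's feature centre — A: about -3, B: about +8, C: about -4, D: about -6. Region B is most positive.

B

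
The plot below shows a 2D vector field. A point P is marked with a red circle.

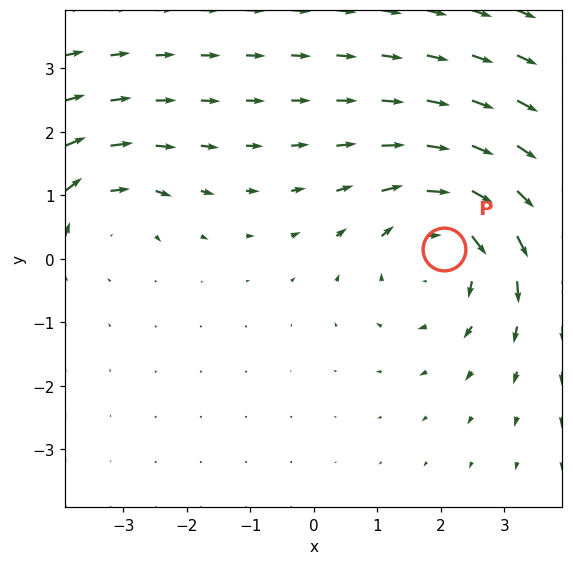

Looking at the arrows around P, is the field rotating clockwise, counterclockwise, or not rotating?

Near P at (2.0, 0.2) the arrows circulate clockwise. The curl (z-component) there is about -4; negative curl means clockwise rotation.

clockwise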